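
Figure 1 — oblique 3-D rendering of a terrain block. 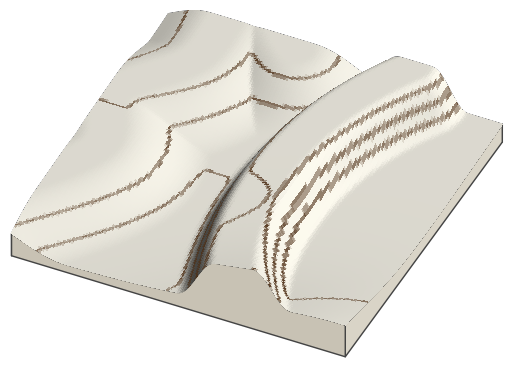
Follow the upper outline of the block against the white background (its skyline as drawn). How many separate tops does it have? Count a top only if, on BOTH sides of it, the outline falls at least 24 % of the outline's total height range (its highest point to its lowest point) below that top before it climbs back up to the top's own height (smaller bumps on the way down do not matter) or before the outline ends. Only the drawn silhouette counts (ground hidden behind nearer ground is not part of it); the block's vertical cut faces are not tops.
1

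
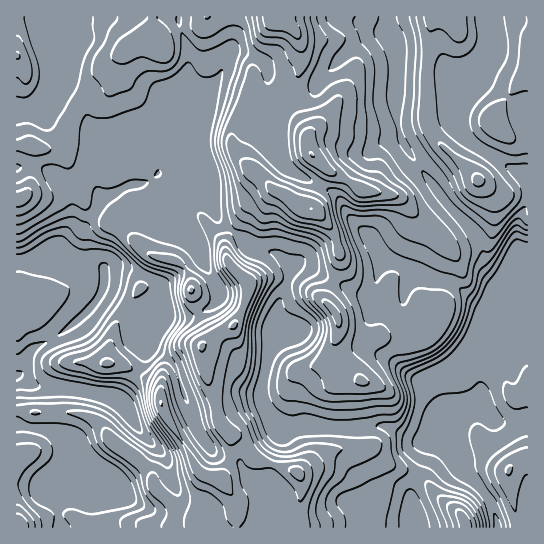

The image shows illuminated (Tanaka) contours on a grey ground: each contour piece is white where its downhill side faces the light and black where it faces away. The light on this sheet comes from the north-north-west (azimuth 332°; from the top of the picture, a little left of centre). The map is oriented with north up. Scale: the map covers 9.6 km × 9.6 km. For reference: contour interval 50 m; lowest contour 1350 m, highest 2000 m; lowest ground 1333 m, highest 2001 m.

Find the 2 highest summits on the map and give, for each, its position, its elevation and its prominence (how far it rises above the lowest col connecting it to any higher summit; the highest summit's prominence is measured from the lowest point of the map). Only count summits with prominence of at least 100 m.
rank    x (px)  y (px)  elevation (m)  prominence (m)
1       311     154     2001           668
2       311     209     2000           140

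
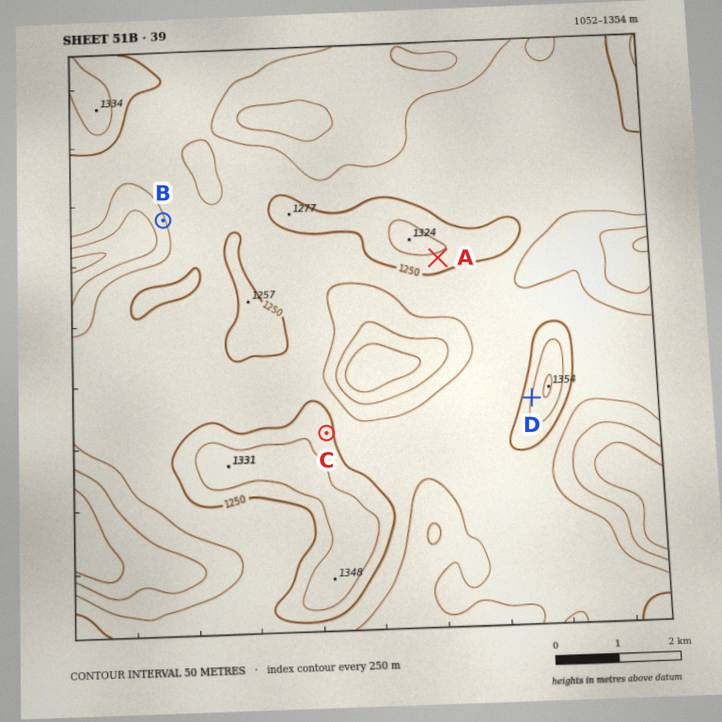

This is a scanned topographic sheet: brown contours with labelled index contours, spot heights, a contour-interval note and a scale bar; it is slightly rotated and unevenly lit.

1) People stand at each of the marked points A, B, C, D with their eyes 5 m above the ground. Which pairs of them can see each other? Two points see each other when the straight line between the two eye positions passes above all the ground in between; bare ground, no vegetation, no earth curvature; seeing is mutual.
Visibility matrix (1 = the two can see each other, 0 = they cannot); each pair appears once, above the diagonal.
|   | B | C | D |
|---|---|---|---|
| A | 0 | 1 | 1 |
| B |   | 0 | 0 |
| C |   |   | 1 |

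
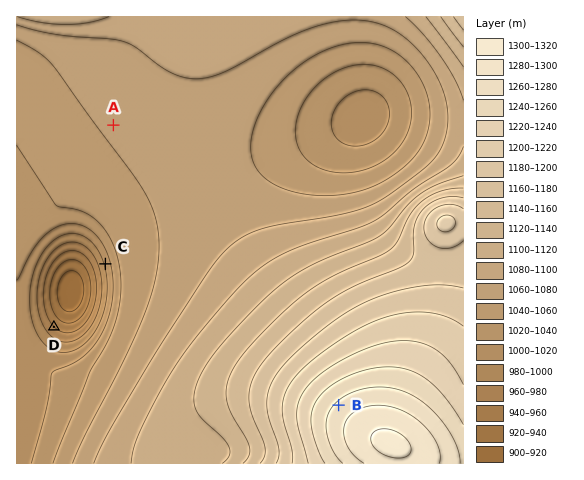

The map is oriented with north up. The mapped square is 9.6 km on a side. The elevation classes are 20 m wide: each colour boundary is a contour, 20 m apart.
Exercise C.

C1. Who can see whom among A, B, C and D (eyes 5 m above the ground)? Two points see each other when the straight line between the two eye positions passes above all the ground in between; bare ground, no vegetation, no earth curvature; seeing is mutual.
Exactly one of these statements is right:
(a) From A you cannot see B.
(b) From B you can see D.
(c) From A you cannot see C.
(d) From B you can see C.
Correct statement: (c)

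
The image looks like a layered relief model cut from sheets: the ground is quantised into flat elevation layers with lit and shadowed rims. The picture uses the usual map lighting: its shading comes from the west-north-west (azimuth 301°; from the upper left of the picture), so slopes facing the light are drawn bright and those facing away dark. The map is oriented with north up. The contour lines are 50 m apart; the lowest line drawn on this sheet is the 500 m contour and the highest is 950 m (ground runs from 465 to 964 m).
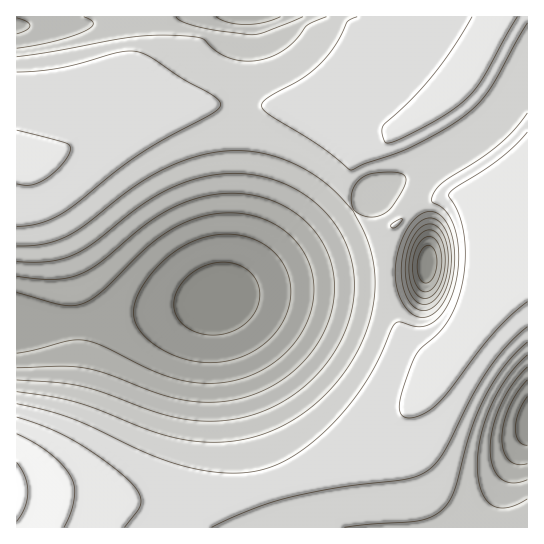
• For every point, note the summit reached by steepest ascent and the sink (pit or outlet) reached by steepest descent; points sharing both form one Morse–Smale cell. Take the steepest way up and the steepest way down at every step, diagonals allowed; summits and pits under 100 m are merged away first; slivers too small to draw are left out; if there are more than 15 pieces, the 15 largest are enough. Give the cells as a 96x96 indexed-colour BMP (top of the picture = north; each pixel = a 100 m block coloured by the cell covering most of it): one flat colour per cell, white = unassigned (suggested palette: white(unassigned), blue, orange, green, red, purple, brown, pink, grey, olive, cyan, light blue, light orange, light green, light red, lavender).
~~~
<image width="96" height="96" href="data:image/bmp;base64,Qk12EgAAAAAAAHYAAAAoAAAAYAAAAGAAAAABAAQAAAAAAAASAAATCwAAEwsAABAAAAAAAAAA////ALR3HwAOf/8ALKAsACgn1gC9Z5QAS1aMAMJ34wB/f38AIr28AM++FwDox64AeLv/AIrfmACWmP8A1bDFADMzMzMzMzMzMzMzMzMzMzMzMzMzMzMzMzMzMzMzMzMzMzMzMzMzMzMzMzMzMzMzMzMzMzMzMzMzMzMzMzMzMzMzMzMzMzMzMzMzMzMzMzMzMzMzMzMzMzMzMzMzMzMzMzMzMzMzMzMzMzMzMzMzMzMzMzMzMzMzMzMzMzMzMzMzMzMzMzMzMzMzMzMzMzMzMzMzMzMzMzMzMzMzMzMzMzMzMzMzMzMzMzMzMzMzMzMzMzMzMzMzMzMzMzMzMzMzMzMzMzMzMzMzMzMzMzMzMzMzMzMzMzMzMzMzMzMzMzMzMzMzMzMzMzMzMzMzMzMzMzMzMzMzMzMzERERERERERERETMzMzMzMzMzMzMzMzMzMzMzMzMzMzMzMzMzMzMzMxERERERERERERERERERERERERERETMzMzMzMzMzMzMzMzMzMzMzMzMzMzMzMzMzMxERERERERERERERERERERERERERERERMzMzMzMzMzMzMzMzMzMzMzMzMzMzMzMzMxERERERERERERERERERERERERERERERERMzMzMzMzMzMzMzMzMzMzMzMzMzMzMzMxERERERERERERERERERERERERERERERERERMzMzMzMzMzMzMzMzMzMzMzMzMzMzMxERERERERERERERERERERERERERERERERERERMzMzMzMzMzMzMzMzMzMzMzMzMzMxERERERERERERERERERERERERERERERERERERETMzMzMzMzMzMzMzMzMzMzMzMzMxEREREREREREREREREREREREREREREREREREREREzMzMzMzMzMzMzMzMzMzMzMzMxERERERERERERERERERERERERERERERERERERERERMzMzMzMzMzMzMzMzMzMzMzMxERERERERERERERERERERERERERERERERERERERERETMzMzMzMzMzMzMzMzMzMzMxEREREREREREREREREREREREREREREREREREREREREREzMzMzMzMzMzMzMzMzMzMxERERERERERERERERERERERERERERERERERERERERERETMzMzMzMzMzMzMzMzMzMxEREREREREREREREREREREREREREREREREREREREREREREzMzMzMzMzMzMzMzMzMxERERERERERERERERERERERERERERERERERERERERERERETMzMzMzMzMzMzMzMzMxEREREREREREREREREREREREREREREREREREREREREREREREzMzMzMzMzMzMzMzMxERERERERERERERERERERERERERERERERERERERERERERERETMzMzMzMzMzMzMzMxERERERERERERERERERERERERERERERERERERERERERERERERMzMzMzMzMzMzMzMxEREREREREREREREREREREREREREREREREREREREREREREREREzMzMzMzMzMzMzMxERERERERERERERERERERERERERERERERERERERERERERERERETMzMzMzMzMzMzMxERERERERERERERERERERERERERERERERERERERERERERERERETMzMzMzMzMzMzMxERERERERERERERERERERERERERERERERERERERERERERERERERMzMzMzMzMzMzMxEREREREREREREREREREREREREREREREREREREREREREREREREREzMzMzMzMzMzMxERERERERERERERERERERERERERERERERERERERERERERERERERETMzMzMzMzMzMxERERERERERERERERERERERERERERERERERERERERERERERERERETMzMzMzMzMzMxERERERERERERERERERERERERERERERERERERERERERERERERERERMzMzMzMzMzMxERERERERERERERERERERERERERERERERERERERERERERERERERERMzMzMzMzMzMxEREREREREREREREREREREREREREREREREREREREREREREREREREREzMzMzMzMzMxERERERERERERERERERERERERERERERERERERERERERERERERERRERDMzMzMzMzMxEREREREREREREREREREREREREREREREREREREREREREREREREURERDMzMzMzMzMxERERERERERERERERERERERERERERERERERERERERERERERERFEREREMzMzMzMzMxERERERERERERERERERERERERERERERERERERERERERERERERREREREMzMzMzMzMxERERERERERERERERERERERERERERERERERERERERERERERERREREREQzMzMzMzMxEREREREREREREREREREREREREREREREREREREREREREREREURERERERDMzMzMzMxERERERERERERERERERERERERERERERERERERERERERERERFERERERERDMzMzMzMxERERERERERERERERERERERERERERERERERERERERERERERFEREREREREMzMzMzMxERERERERERERERERERERERERERERERERERERERERERERERFEREREREREMzMzMzMxERERERERERERERERERERERERERERERERERERERERERERERREREREREREQzMzMzMxERERERERERERERERERERERERERERERERERERERERERERERREREREREREQzMzMzMxERERERERERERERERERERERERERERERERERERERERERERERREREREREREQzMzMzMxERERERERERERERERERERERERERERERERERERERERERERERRERERERERERDMzMzMxERERERERERERERERERERERERERERERERERERERERERERERRERERERERERDMzMzMxERERERERERERERERERERERERERERERERERERERERERERERREREREREREREMzMzMxERERERERERERERERERERERERERERERERERERERERERERERREREREREREREMzMzMxERERERERERERERERERERERERERERERERERERERERERERERREREREREREREQzMzMxERERERERERERERERERERERERERERERERERERERERERERERRERERERERERERDMzMxERERERERERERERERERERERERERERERERERERERERERERERREREREREREREREQzMxERERERERERERERERERERERERERERERERERERERERERERERREREREREREREREQTMxERERERERERERERERERERERERERERERERERERERERERERERREREREREREREREERExERERERERERERERERERERERERERERERERERERERERERERERREREREREREREREERERERERERERERERERERERERERERERERERERERERERERERERERREREREREREREREERERERERERERERERERERERERERERERERERERERERERERERERERRERERERERERERBERERERERERERERERERERERERERERERERERERERERERERERERERFERERERERERERBEREREREREREREREREREREREREREREREREREREREREREREREREREUREREREREREQRERERERERERERERERERERERERERERERERERERERERERERERERERERREREREREREQRERERERERERERERERERERERERERERERERERERERERERERERERERERFEREREREREERERERERERERERERERERERERERERERERERERERERERERERERERERERERRERERERBEREREREREREREREREREREREREREREREREREREREREREREREREREREREREURERERBERERERERERERERERERERERERERERERERERERERERERERERERERERERERERERFEERERERERERERERERERERERERERERERERERERERERERERERERERERERERERERERERERERERERERERERERERERERERERERERERERERERERERERERERERERERERERERERERERERERERERERERERERERERERERERERERERERERERERERERERERERERERERERERERERERERERERERERERERERERERERERERERERERERERERERERERERERERERERERERERERERERERERERERERERERERERERERERERERERERERERERERERERERERERERERERERERERERERESIRERERERERERERERERERERERERERERERERERERERERERERERERERERERERERESIiIiERERERERERERERERERERERERERERERERERERERERERERERERERERERERERESIiIiIRERERERERERERERERERERERERERERERERERERERERERERERERERERERERESIiIiIiERERERERERERERERERERERERERERERERERERERERERERERERERERERERESIiIiIiIRERERERERERERERERERERERERERERERERERERERERERERERERERERERESIiIiIiIiERERERERERERERERERERERERERERERERERERERERERERERERERERERESIiIiIiIiIhERERERERERERERERERERERERERERERERERERIiERERERERERERERESIiIiIiIiIiIRERERERERERERERERERERERERERERERERESIiIhERERERERERERESIiIiIiIiIiIiERERERERERERERERERERERERERERERERIiIiIiIRERERERERERESIiIiIiIiIiIiIiERERERERERERERERERERERERERERIiIiIiIiIhERERERERERESIiIiIiIiIiIiIiIiERERERERERERERERERERERESIiIiIiIiIiIiIRERERERERESIiIiIiIiIiIiIiIiIiIiERERESIiIiIiIiIiIiIiIiIiIiIiIiIiIiERERERERESIiIiIiIiIiIiIiIiIiIiIiIiIiIiIiIiIiIiIiIiIiIiIiIiIiIiIiIRERERERESIiIiIiIiIiIiIiIiIiIiIiIiIiIiIiIiIiIiIiIiIiIiIiIiIiIiIiIhERERERESIiIiIiIiIiIiIiIiIiIiIiIiIiIiIiIiIiIiIiIiIiIiIiIiIiIiIiIiERERERESIiIiIiIiIiIiIiIiIiIiIiIiIiIiIiIiIiIiIiIiIiIiIiIiIiIiIiIiIRERERESIiIiIiIiIiIiIiIiIiIiIiIiIiIiIiIiIiIiIiIiIiIiIiIiIiIiIiIiIRERERESIiIiIiIiIiIiIiIiIiIiIiIiIiIiIiIiIiIiIiIiIiIiIiIiIiIiIiIiIhERERESIiIiIiIiIiIiIiIiIiIiIiIiIiIiIiIiIiIiIiIiIiIiIiIiIiIiIiIiIiERERESIiIiIiIiIiIiIiIiIiIiIiIiIiIiIiIiIiIiIiIiIiIiIiIiIiIiIiIiIiERERESIiIiIiIiIiIiIiIiIiIiIiIiIiIiIiIiIiIiIiIiIiIiIiIiIiIiIiIiIiIRERESIiIiIiIiIiIiIiIiIiIiIiIiIiIiIiIiIiIiIiIiIiIiIiIiIiIiIiIiIiIRERESIiIiIiIiIiIiIiIiIiIiIiIiIiIiIiIiIiIiIiIiIiIiIiIiIiIiIiIiIiIhERESIiIiIiIiIiIiIiIiIiIiIiIiIiIiIiIiIiIiIiIiIiIiIiIiIiIiIiIiIiIhERESIiIiIiIiIiIiIiIiIiIiIiIiIiIiIiIiIiIiIiIiIiIiIiIiIiIiIiIiIiIiERESIiIiIiIiIiIiIiIiIiIiIiIiIiIiIiIiIiIiIiIiIiIiIiIiIiIiIiIiIiIiERESIiIiIiIiIiIiIiIiIiIiIiIiIiIiIiIiIiIiIiIiIiIiIiIiIiIiIiIiIiIiIRESIiIiIiIiIiIiIiIiIiIiIiIiIiIiIiIiIiIiIiIiIiIiIiIiIiIiIiIiIiIiIhEQ=="/>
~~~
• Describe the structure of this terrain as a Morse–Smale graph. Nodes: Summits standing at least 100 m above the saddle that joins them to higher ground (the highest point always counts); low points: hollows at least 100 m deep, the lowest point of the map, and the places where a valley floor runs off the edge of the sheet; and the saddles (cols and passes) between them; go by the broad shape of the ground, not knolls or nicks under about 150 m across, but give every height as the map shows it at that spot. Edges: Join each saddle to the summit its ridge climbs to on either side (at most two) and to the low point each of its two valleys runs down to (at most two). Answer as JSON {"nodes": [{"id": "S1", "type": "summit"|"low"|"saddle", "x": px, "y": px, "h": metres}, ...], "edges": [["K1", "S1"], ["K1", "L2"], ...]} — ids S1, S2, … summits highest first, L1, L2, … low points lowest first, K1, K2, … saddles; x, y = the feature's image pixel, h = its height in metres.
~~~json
{"nodes": [
{"id": "S1", "type": "summit", "x": 17, "y": 490, "h": 964},
{"id": "L1", "type": "low", "x": 426, "y": 265, "h": 465},
{"id": "L2", "type": "low", "x": 218, "y": 299, "h": 474},
{"id": "L3", "type": "low", "x": 527, "y": 421, "h": 522},
{"id": "L4", "type": "low", "x": 250, "y": 17, "h": 616},
{"id": "K1", "type": "saddle", "x": 270, "y": 486, "h": 807},
{"id": "K2", "type": "saddle", "x": 241, "y": 105, "h": 798},
{"id": "K3", "type": "saddle", "x": 387, "y": 278, "h": 769}],
"edges": [["K1", "S1"], ["K1", "L2"], ["K1", "L3"], ["K2", "S1"], ["K2", "L2"], ["K2", "L4"], ["K3", "S1"], ["K3", "L1"], ["K3", "L2"]]}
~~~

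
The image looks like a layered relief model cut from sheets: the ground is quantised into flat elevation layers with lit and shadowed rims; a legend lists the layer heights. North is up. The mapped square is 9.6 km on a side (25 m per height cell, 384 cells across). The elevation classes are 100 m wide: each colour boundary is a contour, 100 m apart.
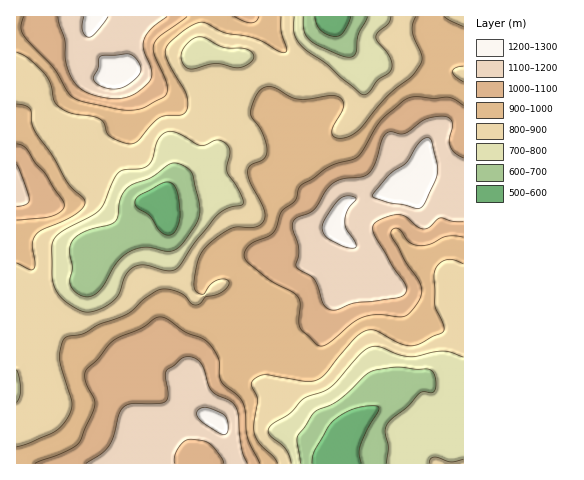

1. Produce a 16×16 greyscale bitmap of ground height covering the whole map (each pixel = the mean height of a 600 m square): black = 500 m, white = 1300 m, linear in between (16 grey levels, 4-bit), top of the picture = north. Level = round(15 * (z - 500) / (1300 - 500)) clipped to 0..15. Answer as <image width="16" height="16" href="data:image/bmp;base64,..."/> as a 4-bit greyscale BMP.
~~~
<image width="16" height="16" href="data:image/bmp;base64,Qk32AAAAAAAAAHYAAAAoAAAAEAAAABAAAAABAAQAAAAAAIAAAAATCwAAEwsAABAAAAAAAAAAAAAAABEREQAiIiIAMzMzAERERABVVVUAZmZmAHd3dwCIiIgAmZmZAKqqqgC7u7sAzMzMAN3d3QDu7u4A////AImszLyWISRVd5vN3YVCJFVnmrzKh2QzRGebu7mIh0RFZ4mqmYiZeIdmZ4mIiauql3U1d3iKvMyXhTNEeKvM2piXVDJHis3Ku7l1IkV5rd3cqGZTRoiaveyWd3VmeIic23eJmHeIh3q7ac3Jd3d2V4iK3cdWZ2RGiKvcyXiHMkaI"/>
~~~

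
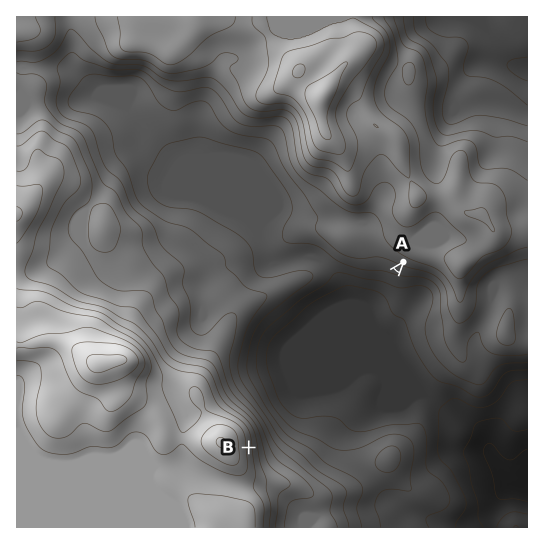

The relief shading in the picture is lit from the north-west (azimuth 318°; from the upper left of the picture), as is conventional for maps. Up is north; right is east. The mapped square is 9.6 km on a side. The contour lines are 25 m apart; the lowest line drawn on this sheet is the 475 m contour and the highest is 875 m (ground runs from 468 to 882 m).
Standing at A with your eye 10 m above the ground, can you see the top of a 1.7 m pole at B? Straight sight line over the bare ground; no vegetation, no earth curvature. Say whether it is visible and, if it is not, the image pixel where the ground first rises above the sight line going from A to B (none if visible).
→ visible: true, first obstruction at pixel None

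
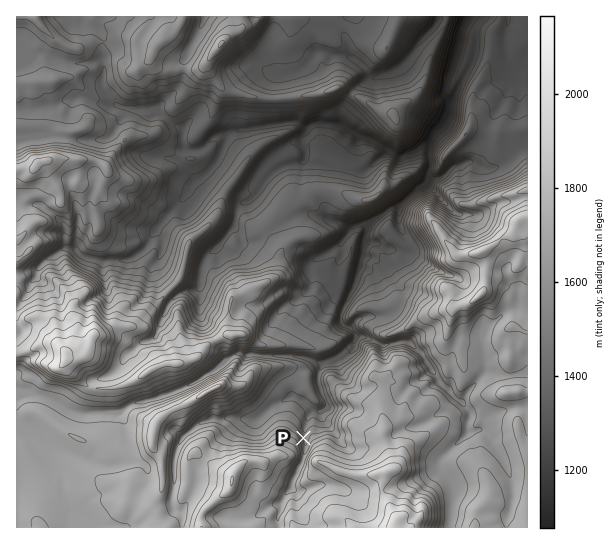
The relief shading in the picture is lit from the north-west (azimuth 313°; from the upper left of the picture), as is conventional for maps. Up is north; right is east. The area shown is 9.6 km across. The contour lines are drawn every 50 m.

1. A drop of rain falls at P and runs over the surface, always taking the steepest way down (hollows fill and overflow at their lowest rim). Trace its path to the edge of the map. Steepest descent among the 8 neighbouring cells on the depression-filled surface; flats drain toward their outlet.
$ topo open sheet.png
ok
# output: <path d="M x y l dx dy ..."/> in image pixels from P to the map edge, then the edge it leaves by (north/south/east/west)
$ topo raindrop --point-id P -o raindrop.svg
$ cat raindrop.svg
<path d="M303 438l2-1 0-10 1-1 1-8 7-7 8-1 5-5-6-14 0-4-3-5 0-8 3-7 5-6 3 0 9-4 16-16 0-10-4-4-3 0-5-4-1-2 0-6 1-1 1-7 6-9 0-3 4-6 0-3 2-4 2-9 2-4 2-12 2-3 0-5 4-4 0-11 4-8 19-19 3-1 5 0 32-31-1-36 2-2 2-7 9-9 4-10 0-13-3-3 0-6 2-2 0-5 1-1 1-8 3-4 1-10 3-4 0-4 4-9 0-9 1-2 0-4 4-6 0-4"/>
exit: north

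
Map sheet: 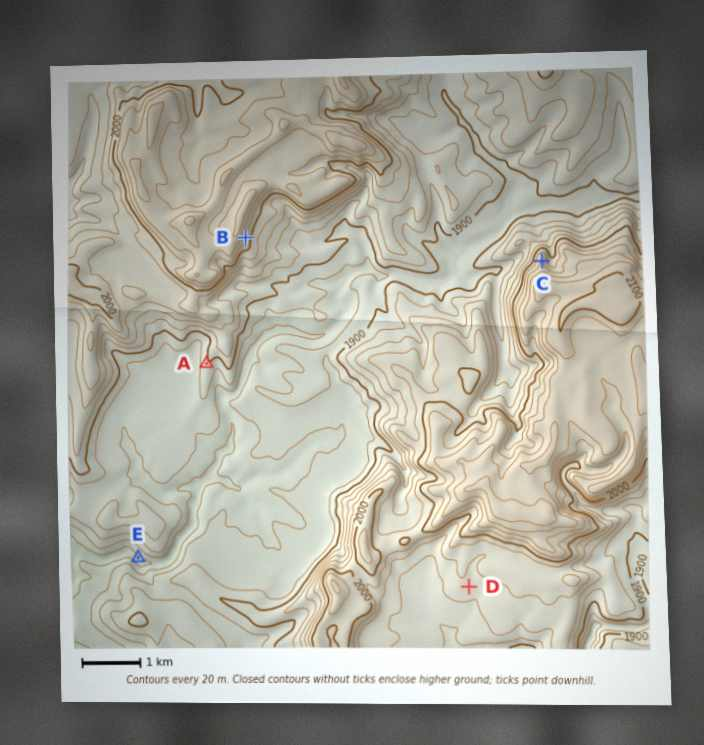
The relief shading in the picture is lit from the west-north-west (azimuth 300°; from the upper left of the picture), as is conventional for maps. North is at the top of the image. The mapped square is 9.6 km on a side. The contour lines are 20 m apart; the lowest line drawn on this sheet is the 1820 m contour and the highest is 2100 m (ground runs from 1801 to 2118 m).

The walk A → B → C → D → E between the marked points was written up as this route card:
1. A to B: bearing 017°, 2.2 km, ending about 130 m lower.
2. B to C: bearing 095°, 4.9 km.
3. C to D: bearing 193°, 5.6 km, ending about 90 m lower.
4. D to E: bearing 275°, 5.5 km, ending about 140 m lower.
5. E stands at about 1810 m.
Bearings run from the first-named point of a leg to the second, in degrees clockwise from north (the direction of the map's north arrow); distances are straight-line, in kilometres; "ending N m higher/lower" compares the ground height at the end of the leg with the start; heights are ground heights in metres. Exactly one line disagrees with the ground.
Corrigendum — Line 1: it should read "ending about 130 m higher".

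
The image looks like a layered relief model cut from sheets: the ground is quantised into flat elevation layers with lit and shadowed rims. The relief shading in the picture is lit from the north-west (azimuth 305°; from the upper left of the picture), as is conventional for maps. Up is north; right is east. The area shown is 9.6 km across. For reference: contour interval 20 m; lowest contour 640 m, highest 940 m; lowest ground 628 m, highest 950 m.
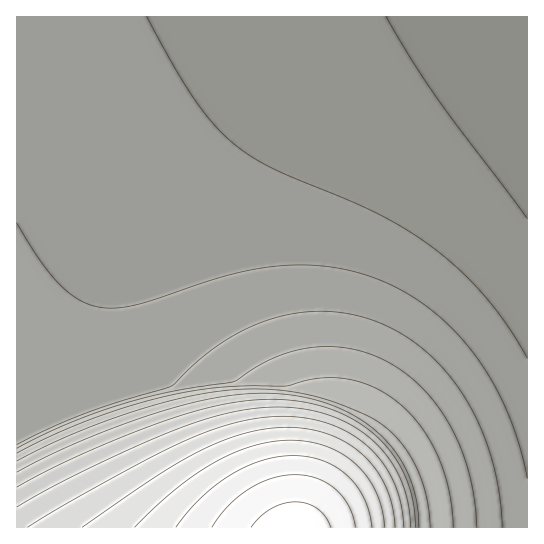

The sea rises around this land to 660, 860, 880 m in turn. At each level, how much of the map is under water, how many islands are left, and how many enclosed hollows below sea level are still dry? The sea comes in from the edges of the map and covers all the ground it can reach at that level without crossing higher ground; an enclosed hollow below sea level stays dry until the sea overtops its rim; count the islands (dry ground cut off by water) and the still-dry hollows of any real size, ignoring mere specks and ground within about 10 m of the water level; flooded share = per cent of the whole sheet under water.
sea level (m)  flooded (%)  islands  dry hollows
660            26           0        0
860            92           0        0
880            94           0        0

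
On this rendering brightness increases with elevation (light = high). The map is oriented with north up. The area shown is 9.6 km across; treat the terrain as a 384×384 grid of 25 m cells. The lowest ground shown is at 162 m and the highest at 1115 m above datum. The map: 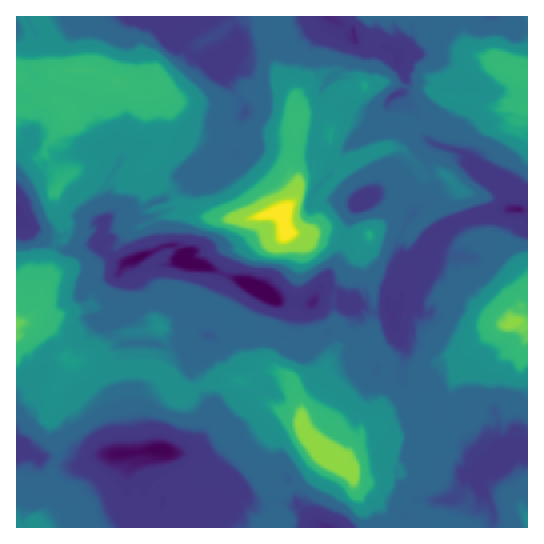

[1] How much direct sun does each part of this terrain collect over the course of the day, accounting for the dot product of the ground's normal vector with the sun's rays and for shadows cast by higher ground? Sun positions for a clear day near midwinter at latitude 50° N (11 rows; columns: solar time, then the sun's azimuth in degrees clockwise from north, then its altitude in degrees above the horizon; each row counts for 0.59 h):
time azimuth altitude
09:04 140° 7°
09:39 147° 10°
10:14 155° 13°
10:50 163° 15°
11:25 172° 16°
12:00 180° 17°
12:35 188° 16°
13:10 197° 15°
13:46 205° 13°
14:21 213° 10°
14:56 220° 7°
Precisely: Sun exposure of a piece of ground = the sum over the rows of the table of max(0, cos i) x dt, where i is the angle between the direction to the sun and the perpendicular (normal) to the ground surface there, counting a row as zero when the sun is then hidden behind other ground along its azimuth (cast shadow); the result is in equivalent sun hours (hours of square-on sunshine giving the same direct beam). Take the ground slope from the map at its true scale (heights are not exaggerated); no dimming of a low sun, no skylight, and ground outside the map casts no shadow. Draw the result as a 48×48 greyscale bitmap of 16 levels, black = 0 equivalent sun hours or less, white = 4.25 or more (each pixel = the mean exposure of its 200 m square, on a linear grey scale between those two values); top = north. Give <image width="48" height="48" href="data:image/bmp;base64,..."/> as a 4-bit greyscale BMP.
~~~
<image width="48" height="48" href="data:image/bmp;base64,Qk32BAAAAAAAAHYAAAAoAAAAMAAAADAAAAABAAQAAAAAAIAEAAATCwAAEwsAABAAAAAAAAAAAAAAABEREQAiIiIAMzMzAERERABVVVUAZmZmAHd3dwCIiIgAmZmZAKqqqgC7u7sAzMzMAN3d3QDu7u4A////ADUyRVUSVVVVVVQiRVVleXunZVVVVDIkWAACRVQjVVVVVVVDBEJHndytxVVCEBAmYxATRUM0VVVVVVVTVleNyt7GdlVBADFGQTM0RTE0RVVVVVVFlVaq26yKeFZ6pBNDREREIAI0JFVVVVVaZVR7v/pkWJVVYzQQExAUIBMgECJFVVbHVVas/XVDRTVVaFQxAAAEljIAAAABVX2FV3mrhVMzRTVVaFVDISWnemepmEJIVadVjeq4VBE0RlVVV5ZURbuIaMhoibyYm4VWt2mVIAE0RVVVVqqJd4bNqH3typrey2VZdXhjABAUQzRVVWnKvGplrZaJvNurlla6VqQxARATQzRVVVVXqaplV7h2ZnvayWmFVhMRAAIhITRVVVV2VoZVVXt2Z5lla/plUhQgACIAAkRVh2aHm4VVVVfNy7dUFGV3VHUwEiAAEzRVnv/ey3VVd2VWiGVAACQzRlIRIyEiNERXZWZmfbhWdmVTMzIQAAA0QgAAAzM0RBNFZVVsyJx0IjUxERESMhAAEQAAAFREQQIxNVaYZpfLVDERIkdTMhIAAAABABREIBJDFFq3aXZZdSABNYl0RVQxAAERIzI0ISIjIldt6iVVhSEiADEkVVVEIQAAAiABIzECMkNBMyNUFGhEQwAkVVQxAAAAAAAFNDJFMjExAVRVMQFEQyI0VDEAAAERARNmREMlQxECEVVWVSMgABRDIQAAACa1M6yWZEQSQyAQJEVUZ1QQAAAAAAASRovNlXZldEQxNDEBAQERJEQgAAAAABR9/////H35dUQyIRIQEAAAADElMQEAAmz+////3ddqeGRDNEQhAAAAMjEnyXU1ZoeKma2IqIVoechEJVQyEAABZlZIfd7u7//spWh1V0RVdlhkICIxABAXZVQ0Q3ve3t7t24QhEyARJESZQQAAASNmWFqlRYdGUiEhJVYwAQAAFFRGqUAAADaNaNhmemFDIQAAAAFQERAAFEZVarpiRHl2lmzd2XpQAAAAAABEFjMAFEVViGMURalTfGZ2VVUwAAAAAAAkM5Z3ZEZ5gQAkbLdzFGVjVVV0IQAAAAADREqmVWY0EAFK6oajADVWRVVpUyEAAAAjRDR8yYMxESaobFJJlUVWZVVVdTIQASNFRTATaVMgFqlp2GRHrIZVVVVVVDMiE0VVNmEAACRYl2ncu6mVZ8yGV5d1QzMiIjVWMlggAUVVVppnmquFVWre3c7JVDMgIjRVM0ZTIjRVjrZ5d1VVVVVWhlVYVTM0Q0RTRFWmITRrx1VWdVVVVVVWVVVSMSIkNEIyJFV8khWnVVUhRVVVVVVmVVUxEBATNUICMTRVqTQ0RVVqZVVVVmZURFQQAAAAJEIRIgEAAQMhNVjHVTMzMzQxEBAAABEhMwAAAAAAABEQFVhlVAAAAAAAAAAAAiMzUxAAAAAAASExJUIiAAAAAAAAAAAAE1VEZDIQAAAAE0dUIiAAADIhAAAAAAABIRVWVFQQAAATZ4ZEMAAAAGVBAAAAAAASIyFWVVURECOaiFVEMgAAAg=="/>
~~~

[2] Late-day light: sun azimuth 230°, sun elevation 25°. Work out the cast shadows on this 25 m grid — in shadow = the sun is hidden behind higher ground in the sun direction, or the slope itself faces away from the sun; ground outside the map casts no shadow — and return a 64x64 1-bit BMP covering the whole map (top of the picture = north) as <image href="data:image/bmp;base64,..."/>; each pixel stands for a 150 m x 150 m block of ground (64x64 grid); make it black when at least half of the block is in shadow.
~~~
<image width="64" height="64" href="data:image/bmp;base64,Qk0+AgAAAAAAAD4AAAAoAAAAQAAAAEAAAAABAAEAAAAAAAACAAATCwAAEwsAAAIAAAAAAAAA////AAAAAAAIGAAAEAAAAJgYAAAwAAAAmDAAADACBAAAMAAAIAIAAABgAAAAAABAAOAAAAAJAAADwAAAAB0DACIAAAAAHIAAIDAgAAA9gAAAAAAAAHyAAAAAAAAA/IAAAAAAAAPYgAAAAAAABzjAAAAAAAAOYYAAAAAAAA3hgAAAAAAAD8OAAAAAAAAPPwAAAAAAAAwwAAAAAAQAHGAAAAAADAA4wAAAAAAcAHiAAAAAAAAAfICAAAAPwA/gA4AAADAAAAADAAAAYBAAAAcAAATAEAB4BgAAgoAwA+DGAAMGgCAPwMQAAAegAD+ABAAAB4cA/wAEAAAHHwf+AAYAAAeYP/AAAgAABpwfgAACAAA/uB4AAAAAAM/wEAAABAAB+GAAAAAGAADAQAAAAwoAAwFAAAA3ygB/AWAAAD//ABwBAAAAP/YABgAAAAg/8AAAAAAPgD/wABAAAAwAD9AA+AAAGAAOAAHwAAAAAB8AA+ABgAAADgAHwAAAAAAOAAOAAAAAAAxgzgAAAAAADEeQAAAAAQAMAAAAAAABAAwAAAAAAAEADAAAAAAAAIAMAgAAAAAFgAwCAAAAAA+gHAAAAAAAD+AYAIAAAAAf4AAPgAAAAD/Af3+AAOAf/4B4H8AAf/5/gAH+AA8AP/4AD+AADwf8/gAcAAD/BgfwABgAAAQMDgAAEAAAAA=="/>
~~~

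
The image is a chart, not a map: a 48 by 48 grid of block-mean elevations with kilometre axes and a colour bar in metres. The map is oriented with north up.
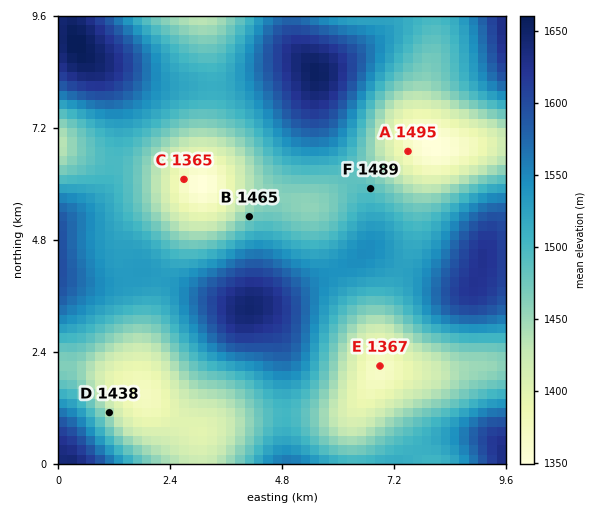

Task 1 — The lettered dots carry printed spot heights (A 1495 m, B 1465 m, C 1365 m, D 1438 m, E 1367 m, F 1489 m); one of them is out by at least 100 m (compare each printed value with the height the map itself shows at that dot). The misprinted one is A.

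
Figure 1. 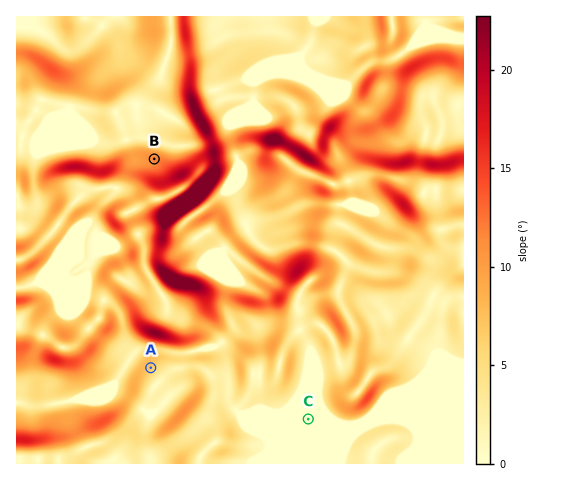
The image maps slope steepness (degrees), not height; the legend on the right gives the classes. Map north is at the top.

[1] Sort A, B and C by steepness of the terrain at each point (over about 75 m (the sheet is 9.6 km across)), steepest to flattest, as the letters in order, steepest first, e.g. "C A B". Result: B A C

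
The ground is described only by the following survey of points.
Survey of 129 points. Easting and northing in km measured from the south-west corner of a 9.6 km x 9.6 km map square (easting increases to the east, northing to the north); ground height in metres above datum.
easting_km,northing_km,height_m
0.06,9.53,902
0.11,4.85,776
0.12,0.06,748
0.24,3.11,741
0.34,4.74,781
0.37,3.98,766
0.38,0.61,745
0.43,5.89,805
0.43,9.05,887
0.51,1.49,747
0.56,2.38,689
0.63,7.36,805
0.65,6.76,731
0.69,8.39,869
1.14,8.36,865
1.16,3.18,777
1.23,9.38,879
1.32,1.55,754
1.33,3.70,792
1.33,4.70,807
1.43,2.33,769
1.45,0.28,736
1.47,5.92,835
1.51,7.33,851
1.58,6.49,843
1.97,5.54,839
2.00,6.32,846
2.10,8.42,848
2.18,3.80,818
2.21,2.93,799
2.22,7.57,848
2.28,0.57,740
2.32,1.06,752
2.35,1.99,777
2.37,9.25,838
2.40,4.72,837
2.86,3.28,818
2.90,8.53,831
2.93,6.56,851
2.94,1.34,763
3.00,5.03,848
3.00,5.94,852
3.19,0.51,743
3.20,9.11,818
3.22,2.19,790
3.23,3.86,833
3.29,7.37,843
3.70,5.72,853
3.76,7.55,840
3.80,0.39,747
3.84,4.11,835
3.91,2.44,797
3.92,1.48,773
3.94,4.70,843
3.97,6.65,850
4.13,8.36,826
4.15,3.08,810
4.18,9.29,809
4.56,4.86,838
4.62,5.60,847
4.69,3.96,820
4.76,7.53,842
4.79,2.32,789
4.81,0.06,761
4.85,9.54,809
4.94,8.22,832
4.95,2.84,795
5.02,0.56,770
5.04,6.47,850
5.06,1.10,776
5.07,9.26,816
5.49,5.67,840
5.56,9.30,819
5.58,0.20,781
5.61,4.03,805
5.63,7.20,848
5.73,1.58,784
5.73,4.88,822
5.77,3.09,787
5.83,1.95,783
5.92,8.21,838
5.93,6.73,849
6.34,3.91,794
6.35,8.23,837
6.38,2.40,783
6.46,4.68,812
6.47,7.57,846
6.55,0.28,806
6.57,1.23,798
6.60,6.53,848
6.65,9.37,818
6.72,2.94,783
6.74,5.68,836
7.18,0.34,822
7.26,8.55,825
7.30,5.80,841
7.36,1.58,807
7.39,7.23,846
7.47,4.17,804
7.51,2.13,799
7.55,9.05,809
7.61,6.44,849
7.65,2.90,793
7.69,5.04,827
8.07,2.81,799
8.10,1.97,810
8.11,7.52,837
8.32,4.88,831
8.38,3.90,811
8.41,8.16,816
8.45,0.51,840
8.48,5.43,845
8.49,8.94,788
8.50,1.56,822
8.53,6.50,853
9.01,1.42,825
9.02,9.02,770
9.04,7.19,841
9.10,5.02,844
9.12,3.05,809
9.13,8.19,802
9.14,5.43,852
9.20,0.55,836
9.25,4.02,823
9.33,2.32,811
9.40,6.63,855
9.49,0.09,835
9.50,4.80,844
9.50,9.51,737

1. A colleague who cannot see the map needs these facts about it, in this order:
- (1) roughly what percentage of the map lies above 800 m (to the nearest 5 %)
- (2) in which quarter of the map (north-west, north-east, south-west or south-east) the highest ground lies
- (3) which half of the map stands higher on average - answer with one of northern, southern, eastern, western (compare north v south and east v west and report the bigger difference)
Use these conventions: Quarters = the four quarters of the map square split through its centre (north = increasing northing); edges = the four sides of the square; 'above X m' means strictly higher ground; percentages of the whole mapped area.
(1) Ground above 800 m makes up about 65 % of the sheet.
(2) The highest ground is in the north-west quarter.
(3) Taken as a whole, the northern half is higher than the southern.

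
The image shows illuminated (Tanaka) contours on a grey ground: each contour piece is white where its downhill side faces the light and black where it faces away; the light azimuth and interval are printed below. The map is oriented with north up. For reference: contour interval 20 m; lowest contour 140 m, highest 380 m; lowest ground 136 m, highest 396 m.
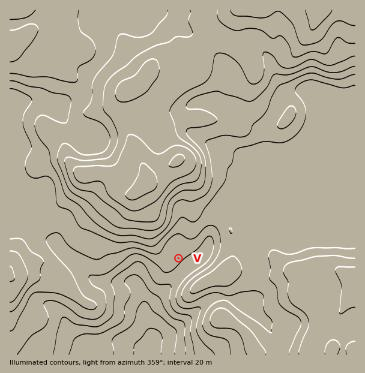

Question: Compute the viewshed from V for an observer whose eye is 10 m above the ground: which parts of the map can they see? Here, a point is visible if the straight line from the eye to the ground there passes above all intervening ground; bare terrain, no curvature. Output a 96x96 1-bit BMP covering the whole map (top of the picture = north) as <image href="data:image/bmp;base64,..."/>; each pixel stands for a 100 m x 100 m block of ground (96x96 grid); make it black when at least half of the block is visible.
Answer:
<image width="96" height="96" href="data:image/bmp;base64,Qk2+BAAAAAAAAD4AAAAoAAAAYAAAAGAAAAABAAEAAAAAAIAEAAATCwAAEwsAAAIAAAAAAAAA////AAAAAAAAAD///gAAAAAAAAAAAA///gAAAAAAAAAAAAP//gAAAAAAAAAAAAD+DgAAAAAAAAAAAAAcAAAAAAAAAAAAAAAAAAAAAAAAAAAAAAAAAAAAAAAAAAAAAAAAAAAAAAAAAAAAAAAjAAAAAAAAAAAAAAB/gAAAAAAAAAAAAAB/AAAAAAAAAADAAAD/AAAAAAAAAADAAAD/AAAAAAAAAADgAAH+AAAAAAAAAADgAAf+AAAAAAAAAADwAB/+ABwAAAAAAADwAD/+AB8AAAAAAAD4AH/8AA/AAAAAAAB8AP/8AA/gAAAAAAB+Af/4AAf4AAAAAAA/4f/4AAf8AAAAAAA/4//4AAf/AAAAAAB/x/B4AA//4AAAAAB/z8B8AB//8AAAAAD//wB8AB//8AAAAAD//gB+AD//8AAAAAD/+AD+AD//+AAAAAB/8AD+AH//+AAAAAB/4AH8AP//+AAAAAB/gAIEAf///AAAAAA+AAAAAf/x/AAAAAA4AAAAA//x/AAAAAAAAAAAA//w/AAAAAAAAAAAAf/w+AAAAAAAAAAAAf/w+AAAAAAAAAAAAf/x+AAAAAAAAAAAAP/z8AAAAAAAAAAAAH/j4AAAAAAAAAAAAD/gwAAAAAAAAAAAAAHgAAAAAAAAAAAAABHgAAAAAAAAAAAAAD/wAAAAAAAAAAAAAH/wAAAAAAAAAAAAAH/4AAAAAAAAAAAAAP/8AAAAAAAAAAAAAP/+AAAAAAAAAAAAAD/8AAAAAAAAAAAAAB/4AAAAAAAAAAAAAA/wAAAAAAAAAAAAAA/wAAAAAAAAAAAAAAfgAAAAAAAAAAAAAAGAAAAAAAAAAAAAAAAAAAAAAAAAAAAAAAAAAAAAAAAAAAAAAAAAAAAAAAAAAAAAAAAAAAAAAAAAAAAAAAAAAAAAAAAAAAAAAAAAAAAAAAAAAAAAAAAAAAAAAAAAAAAAAAAAAAAAAAAAAAAAAAAAAAAAAAAAAAAAAAAAAAAAAAAAAAAAAAAAAAAAAAAAAAAAAAAAAAAAAAAAAAAAAAAAAAAAAAAAAAAAAAAAAAAAAAAAAAAAAAAAAAAAAAAAAAAAAAAAAAAAAAAAAAAAAAAAAAAAAAAAAAAAAAAAAAAAAAAAAAAAAAAAAAAAAAAAAAAAAAAAAAAAAAAAAAAAAAAAAAAAAAAAAAAAAAAAAAAAAAAAAAAAAAAAAAAAAAAAAAAAAAAAAAAAAAAAAAAAAAAAAAAAAAAAAAAAAAAAAAAAAAAAAAAAAAAAAAAAAAAAAAAAAAAAAAAAAAAAAAAAAAAAAAAAAMAAAAAAAAAAAAAAAfAAAAAAAAAAAAAAA5gAAAAAAAAAAAAAAw4AAAAAAAAAAAAABw8AAAAAAAAAAAAABwcAAAAAAAAAAAAAHgcAAAAAAAAAAAAAPgcAAAAAAAAAAAAAPAcAAAAAAAAAAAAAGAcAAAAAAAAAAAAAEAcAAAAAAAAAAAAAAAcAAAAAAAAAAAAACAcAAAAAAAAAAAAADA8AAAAAAAAAAAAABg8AAAAAAAAAAAAABA8="/>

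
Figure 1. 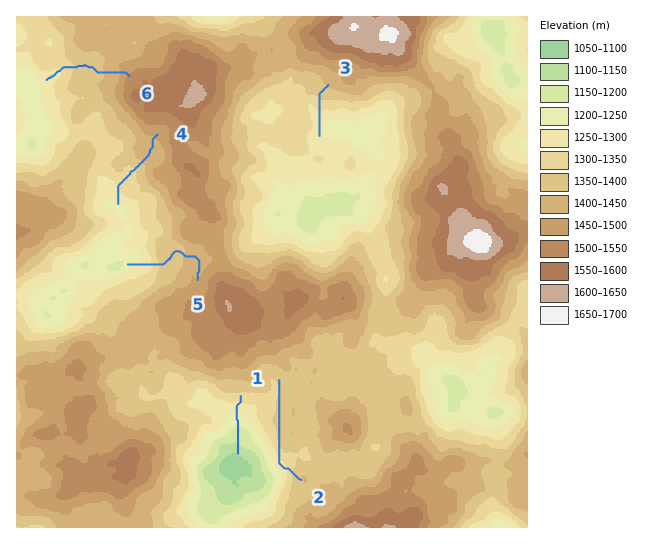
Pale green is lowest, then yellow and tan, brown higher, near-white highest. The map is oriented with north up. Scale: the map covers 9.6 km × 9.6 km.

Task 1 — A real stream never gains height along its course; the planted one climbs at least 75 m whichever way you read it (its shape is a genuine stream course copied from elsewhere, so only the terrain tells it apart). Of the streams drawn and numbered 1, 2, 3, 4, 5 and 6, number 2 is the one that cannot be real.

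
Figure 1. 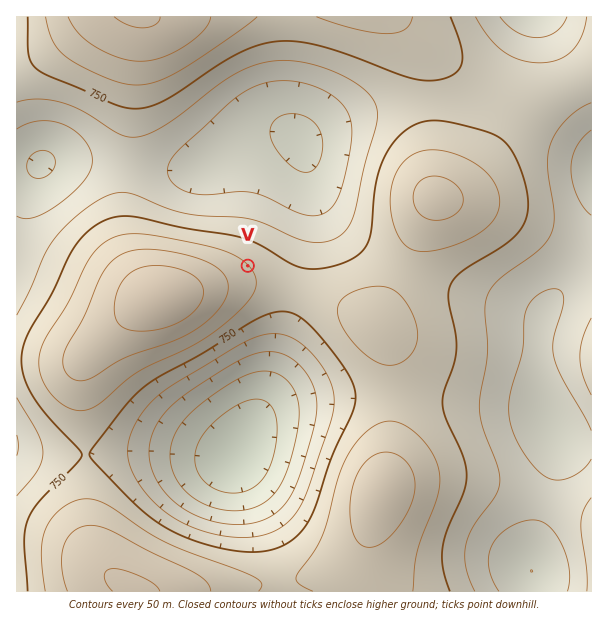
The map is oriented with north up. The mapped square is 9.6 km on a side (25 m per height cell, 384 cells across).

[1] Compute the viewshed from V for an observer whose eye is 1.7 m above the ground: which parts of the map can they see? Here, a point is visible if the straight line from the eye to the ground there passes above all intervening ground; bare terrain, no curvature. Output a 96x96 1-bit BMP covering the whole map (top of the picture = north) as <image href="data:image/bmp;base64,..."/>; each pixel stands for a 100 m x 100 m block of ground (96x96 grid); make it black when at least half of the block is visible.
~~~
<image width="96" height="96" href="data:image/bmp;base64,Qk2+BAAAAAAAAD4AAAAoAAAAYAAAAGAAAAABAAEAAAAAAIAEAAATCwAAEwsAAAIAAAAAAAAA////AAAAAAAAAAAAAAAAAAAAAAAAAAAAAAAAAAAAAAAAAAAAAAAAAAAAAAAAAAAAAAAAAAAAAAAAAAAAAAAAAAAAAAAAAAAAAAAAAAAAAAAAAAAAAAAAAAAAAAAAAAAAAAAAAAAAAAAAAAAAAAAAAAAAAAAAAAAAAAAAAAAAAAAAAAAAAAAAAAAAAAAAAAAAAAAAAAAAAAAAAAAAAAAAgAAAAAAAAAAAAAAAwAAAAAAAAAAAAAAAwAAAAAAAAAAAAAAB4AAAAAAAAAAAAAAB8AAAAAAAAAAAAAAB+AAAAAAAAAAAAAAB/AAAAAAAAAAAAAAB/gAAAAAAAAAAAAAB/wAAAAAAAAAAAAAA/4AAAAAAAAAAAAAA/8AAAAAAAAAAAAAA/8AAAAAAAAAAAAAA/+AAAAAAAAAAAAAA/+AAAAAAAAAAAAAAf/AAAAAAAAAAAAAAf+AAAAAAAAAAAAAAf+AAAAAAAAAAAAAAf8AAAAAAAAAAAAAAf8AAAAAAAAAAAAAAf4AAAAAAAAAAAAAAfwAAAAAAAAAAAAAA/gAAAAAAAAAAAAAA/AAAAAAAAAAAAAAA+AAAAAAAAAAAAAAB8AAAAAAAAAAAAAAD8AAAAAAAAAAAAAAD4AAAAAAAAAAAAAAH4AAAAAAAAAAAAAAP4AAAAAAAAAAAAAAP4AAAAAAAAAAAAAAf4AAAAAAAAAAAAAA/4AAAAAAAAAAAAAA/4AAAAAAAAAAAAAB/8AAAAAAAAAAAAAD/8AAAAAAAAAAAAAH/8AAAAAAAAAAAAAP/8AAAAAAAAAAAAAf/+AAAAAAAAAAAAA//+AAAAAAAAAAB4B///AAAAAAAAAAD+D///gAAAAAAAAAB/////4AAAAAAAAAAf////8AAAAAAAAAAA////+AAAAAAAAAAAP////gAAAAAAAAAAD////wAAAAAAAAAAA////wAAAAAAAAAAAf///wAAAAAAAAAAAP///4AAAAAAAAAAAP///4AAAAAAAAAAAP///wAAAAAAAAAAAP///wAAAAAAAAAAAP///wAAAAAAAAAAAf///gAAAAAAAAAAA////gAAAAAAAAAAB////AAAAAAAAAAAD////AAAAAAAAAAAH///+AAAAAAAAAAAP///+AAAAAAAAAAA////8AAAAAAAAAAB////8AAAAAAAAAAD////8AAAAAAAAAAP////4AAAAAAAAAP/////4AAAAAAAAf//////8AAAAAAAD///////8AAAAAAAP///////8AAAAAAAf////////AAAAAAB/////////gAAAAAD/////////wAAAAAP/////////8AAAAA///////////AAAAD///////////gAAAP///////////wAAA////////////gAAA////////////AAAAP//////////+AAAAD//////////8AAAAB//////////wAAAAA//////////gAAAAAf/////////AAAAAAP////////+AAAAAAD////////8AAAAAAA/H//////4AAAAA="/>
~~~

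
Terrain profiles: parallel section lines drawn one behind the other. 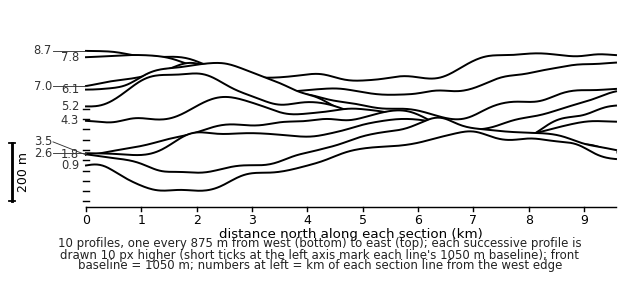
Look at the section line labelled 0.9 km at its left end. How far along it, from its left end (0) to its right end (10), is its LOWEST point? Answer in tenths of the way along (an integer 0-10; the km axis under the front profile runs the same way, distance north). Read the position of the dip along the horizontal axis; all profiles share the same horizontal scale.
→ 2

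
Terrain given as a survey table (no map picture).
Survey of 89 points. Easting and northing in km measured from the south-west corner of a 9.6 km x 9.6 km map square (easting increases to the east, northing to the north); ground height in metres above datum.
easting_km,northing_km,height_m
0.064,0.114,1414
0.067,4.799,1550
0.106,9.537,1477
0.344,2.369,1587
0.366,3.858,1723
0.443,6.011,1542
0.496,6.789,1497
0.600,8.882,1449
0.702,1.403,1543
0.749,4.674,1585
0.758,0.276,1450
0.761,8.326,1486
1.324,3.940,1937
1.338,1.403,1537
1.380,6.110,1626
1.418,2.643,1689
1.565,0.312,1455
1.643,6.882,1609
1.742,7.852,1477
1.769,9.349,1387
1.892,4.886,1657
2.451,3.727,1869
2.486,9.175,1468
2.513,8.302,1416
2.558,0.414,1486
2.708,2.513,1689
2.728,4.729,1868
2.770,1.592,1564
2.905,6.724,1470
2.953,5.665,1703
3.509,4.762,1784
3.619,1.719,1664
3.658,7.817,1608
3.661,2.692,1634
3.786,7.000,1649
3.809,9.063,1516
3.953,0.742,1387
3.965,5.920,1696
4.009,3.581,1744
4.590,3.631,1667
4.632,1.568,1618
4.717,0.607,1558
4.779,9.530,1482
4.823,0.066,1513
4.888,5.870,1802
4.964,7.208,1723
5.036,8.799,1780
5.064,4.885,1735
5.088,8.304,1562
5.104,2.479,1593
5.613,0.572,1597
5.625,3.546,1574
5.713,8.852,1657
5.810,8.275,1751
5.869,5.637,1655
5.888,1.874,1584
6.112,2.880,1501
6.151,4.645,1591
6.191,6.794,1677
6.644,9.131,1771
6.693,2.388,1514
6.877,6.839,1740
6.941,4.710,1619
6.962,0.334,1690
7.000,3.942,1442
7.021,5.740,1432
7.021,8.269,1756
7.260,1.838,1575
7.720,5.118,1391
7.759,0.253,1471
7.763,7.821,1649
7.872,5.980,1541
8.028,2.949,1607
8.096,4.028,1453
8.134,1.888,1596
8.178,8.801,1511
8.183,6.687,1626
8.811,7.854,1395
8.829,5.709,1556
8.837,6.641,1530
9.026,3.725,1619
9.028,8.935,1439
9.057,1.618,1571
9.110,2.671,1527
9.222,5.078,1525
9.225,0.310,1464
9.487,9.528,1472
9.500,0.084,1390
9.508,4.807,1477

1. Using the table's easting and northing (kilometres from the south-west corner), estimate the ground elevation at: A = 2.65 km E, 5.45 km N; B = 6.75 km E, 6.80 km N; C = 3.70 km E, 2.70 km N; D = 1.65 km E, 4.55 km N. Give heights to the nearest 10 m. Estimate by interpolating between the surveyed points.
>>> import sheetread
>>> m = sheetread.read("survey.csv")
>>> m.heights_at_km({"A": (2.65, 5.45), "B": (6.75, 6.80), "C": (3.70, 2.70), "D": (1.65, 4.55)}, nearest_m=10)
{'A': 1760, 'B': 1710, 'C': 1610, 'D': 1790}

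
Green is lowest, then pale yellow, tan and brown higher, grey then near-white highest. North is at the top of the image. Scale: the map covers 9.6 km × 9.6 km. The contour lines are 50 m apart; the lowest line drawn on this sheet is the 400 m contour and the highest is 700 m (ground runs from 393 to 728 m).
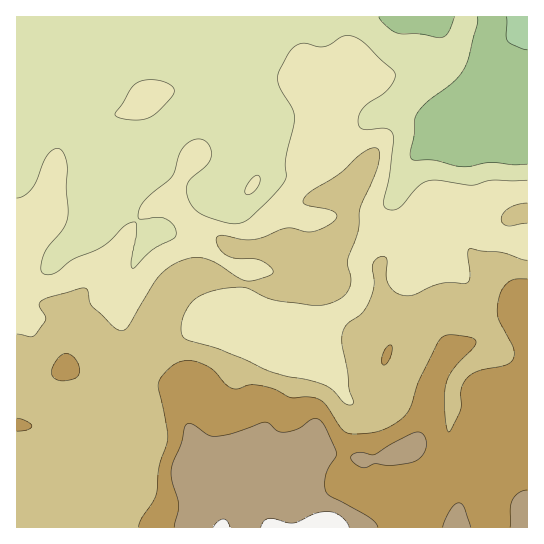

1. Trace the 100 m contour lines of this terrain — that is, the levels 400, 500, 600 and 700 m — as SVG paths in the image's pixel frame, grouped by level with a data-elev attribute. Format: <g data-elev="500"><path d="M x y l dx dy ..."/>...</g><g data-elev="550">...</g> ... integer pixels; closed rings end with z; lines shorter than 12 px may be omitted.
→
<g data-elev="400"><path d="M527 50l-14-5-6-4-1-6 1-18"/></g><g data-elev="500"><path d="M246 194l5 0 6-5 3-7-1-6-4 0-5 5-5 8z"/><path d="M527 180l-36 0-20 5-32-5-10 1-11 6-19 21-6 2-7-2-3-6 7-29 3-31 0-8-3-4-4-2-24 1-3-3-1-7 2-6 5-7 18-12 7-7 5-8 0-5-2-4-30-28-8-5-8-2-6 2-16 10-7 0-12-4-7 1-6 4-6 7-8 16-2 7 3 9 12 20 2 10 0 9-8 33 0 19-5 8-10 11-26 25-14 2-21-6-12-6-8-9-3-10 1-10 3-5 16-13 4-10-2-11-4-3-6-2-8 2-8 6-4 7-7 23-26 22-5 7-2 5-1 6 1 2 20-2 10 3 7 9-1 8-22 12-19 19-2-1-1-4 5-28 1-10-3-3-9 4-22 20-30 13-17 14-9 2-5-2-1-7 4-13 18-24 5-12-2-30 1-22-2-10-4-6-6 0-6 4-6 9-10 25-8 8-8 3"/><path d="M126 119l16 1 11-5 19-18 2-6-1-4-7-4-11-3-10 0-9 3-5 6-16 25 2 3z"/></g><g data-elev="600"><path d="M17 431l10-1 5-4-6-5-9-3"/><path d="M60 381l14-2 5-5 1-5-3-7-4-5-4-3-6 0-4 3-7 12 1 7z"/><path d="M383 365l3-1 4-6 2-8-1-5-4 1-4 7-1 6z"/><path d="M527 279l-12 0-6 3-7 8-4 12 0 15 15 30 1 7-1 5-6 6-28 6-12 7-6 12 0 20-10 19-2 3-3-7-1-15 1-25 8-16 21-24 0-5-5-3-20-2-9 3-21 41-9 26-5 9-7 7-12 7-9 3-12 2-15 1-6-2-6-6-13-21-9-7-11-1-15 1-18-9-16-4-7 0-12 4-5 0-7-4-13-15-11-6-15-4-13 5-11 9-5 9 9 46 0 12-8 26-3 28-15 24-3 8"/></g><g data-elev="700"><path d="M230 527l-3-6-4-2-5 2-5 6"/><path d="M349 527l-2-5-6-6-7-3-7-1-12 1-22 10-24-5-6 4-2 5"/></g>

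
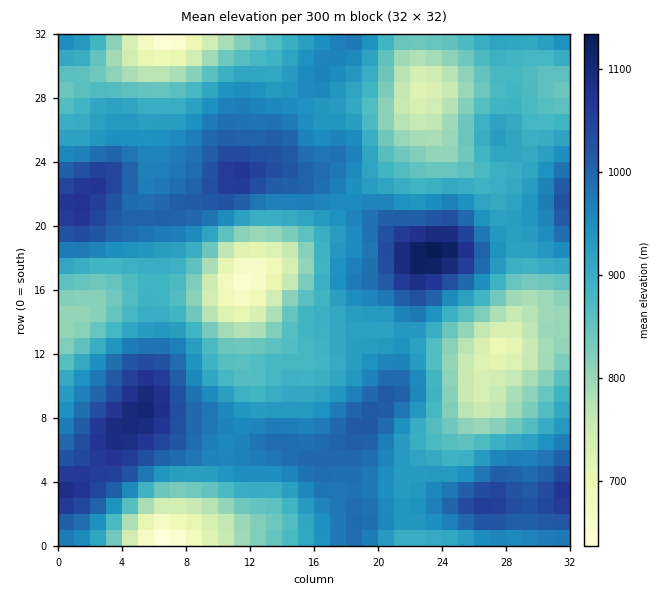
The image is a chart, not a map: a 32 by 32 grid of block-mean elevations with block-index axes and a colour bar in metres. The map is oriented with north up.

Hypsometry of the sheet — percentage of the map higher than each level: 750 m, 94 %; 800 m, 87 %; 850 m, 77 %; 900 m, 61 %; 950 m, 39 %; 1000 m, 17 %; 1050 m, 6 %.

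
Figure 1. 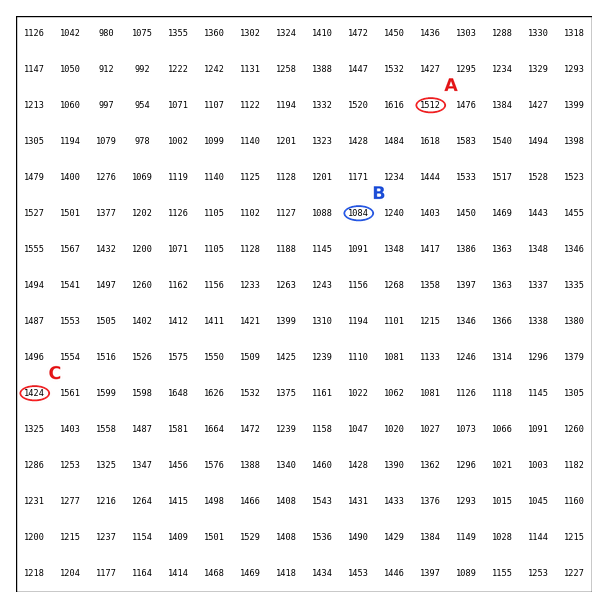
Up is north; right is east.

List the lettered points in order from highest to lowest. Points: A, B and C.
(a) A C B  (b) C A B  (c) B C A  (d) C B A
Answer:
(a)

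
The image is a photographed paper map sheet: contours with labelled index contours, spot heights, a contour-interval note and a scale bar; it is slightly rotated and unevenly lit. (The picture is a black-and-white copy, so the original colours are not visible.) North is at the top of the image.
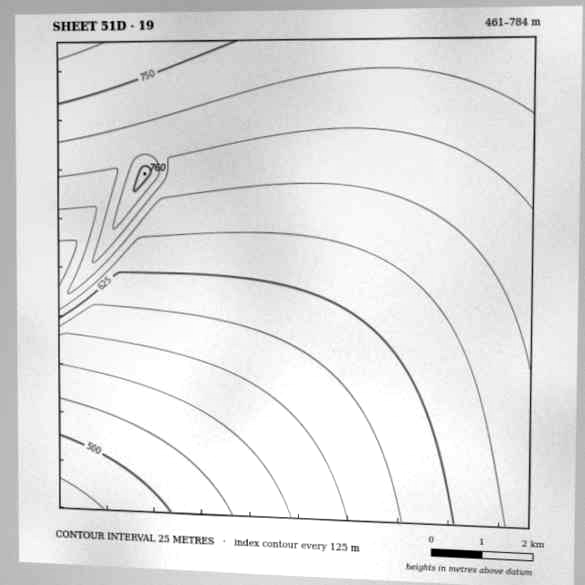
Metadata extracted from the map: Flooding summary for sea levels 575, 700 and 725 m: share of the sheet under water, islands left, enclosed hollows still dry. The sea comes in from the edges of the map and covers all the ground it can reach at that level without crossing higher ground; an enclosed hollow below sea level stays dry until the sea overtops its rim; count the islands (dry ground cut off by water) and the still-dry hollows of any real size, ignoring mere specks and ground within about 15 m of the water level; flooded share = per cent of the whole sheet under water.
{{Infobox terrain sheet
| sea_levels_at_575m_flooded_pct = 18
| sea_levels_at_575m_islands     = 0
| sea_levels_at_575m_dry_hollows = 0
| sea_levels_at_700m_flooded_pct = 76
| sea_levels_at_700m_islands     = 0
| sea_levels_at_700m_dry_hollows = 0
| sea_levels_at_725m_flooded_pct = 88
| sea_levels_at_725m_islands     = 1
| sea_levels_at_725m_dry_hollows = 0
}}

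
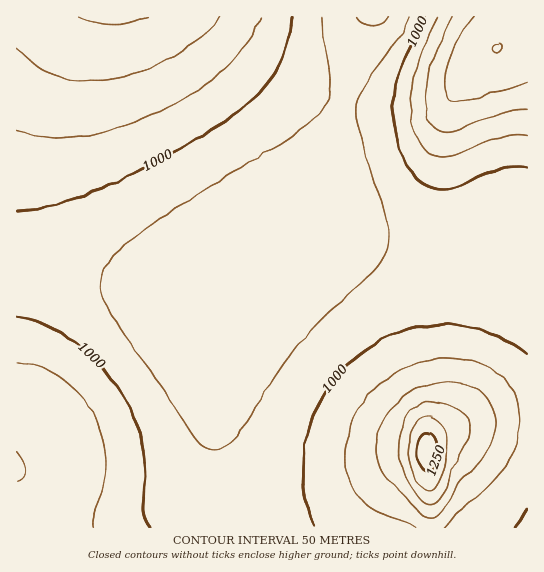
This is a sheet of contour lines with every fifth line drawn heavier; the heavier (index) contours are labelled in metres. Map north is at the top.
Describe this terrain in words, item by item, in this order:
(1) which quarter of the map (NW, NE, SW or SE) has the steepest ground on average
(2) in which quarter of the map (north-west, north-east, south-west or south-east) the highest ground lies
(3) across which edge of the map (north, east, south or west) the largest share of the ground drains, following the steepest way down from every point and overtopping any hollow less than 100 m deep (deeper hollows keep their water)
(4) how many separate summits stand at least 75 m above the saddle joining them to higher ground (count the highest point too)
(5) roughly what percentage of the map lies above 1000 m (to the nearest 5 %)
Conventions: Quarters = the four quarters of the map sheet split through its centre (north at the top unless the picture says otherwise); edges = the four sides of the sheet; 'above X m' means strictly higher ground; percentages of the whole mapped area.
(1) The south-east quarter is the steepest part of the map.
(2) Look to the south-east quarter for the highest ground.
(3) The largest share of the runoff leaves by the northern edge.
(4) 4 summits rise at least 75 m above their surroundings.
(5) Roughly 45 % of the ground is higher than 1000 m.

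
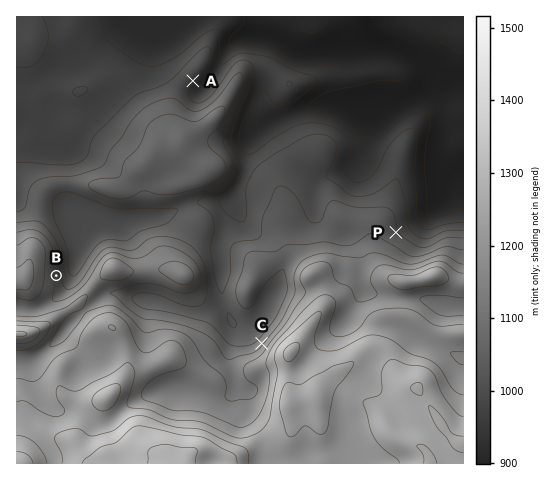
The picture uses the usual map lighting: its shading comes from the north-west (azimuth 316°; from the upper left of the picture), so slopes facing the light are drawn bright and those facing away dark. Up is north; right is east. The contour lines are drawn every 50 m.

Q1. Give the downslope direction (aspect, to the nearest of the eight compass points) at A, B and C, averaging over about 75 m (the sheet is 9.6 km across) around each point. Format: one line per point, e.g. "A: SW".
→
A: SE
B: E
C: NW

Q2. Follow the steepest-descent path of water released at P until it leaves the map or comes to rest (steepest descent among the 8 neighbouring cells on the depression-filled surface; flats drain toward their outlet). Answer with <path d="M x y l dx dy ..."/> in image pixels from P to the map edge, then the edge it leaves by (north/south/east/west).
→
<path d="M396 232l3-3 8-2 17-9 17-17 1-2 0-7 14-14 7-3"/>
exit: east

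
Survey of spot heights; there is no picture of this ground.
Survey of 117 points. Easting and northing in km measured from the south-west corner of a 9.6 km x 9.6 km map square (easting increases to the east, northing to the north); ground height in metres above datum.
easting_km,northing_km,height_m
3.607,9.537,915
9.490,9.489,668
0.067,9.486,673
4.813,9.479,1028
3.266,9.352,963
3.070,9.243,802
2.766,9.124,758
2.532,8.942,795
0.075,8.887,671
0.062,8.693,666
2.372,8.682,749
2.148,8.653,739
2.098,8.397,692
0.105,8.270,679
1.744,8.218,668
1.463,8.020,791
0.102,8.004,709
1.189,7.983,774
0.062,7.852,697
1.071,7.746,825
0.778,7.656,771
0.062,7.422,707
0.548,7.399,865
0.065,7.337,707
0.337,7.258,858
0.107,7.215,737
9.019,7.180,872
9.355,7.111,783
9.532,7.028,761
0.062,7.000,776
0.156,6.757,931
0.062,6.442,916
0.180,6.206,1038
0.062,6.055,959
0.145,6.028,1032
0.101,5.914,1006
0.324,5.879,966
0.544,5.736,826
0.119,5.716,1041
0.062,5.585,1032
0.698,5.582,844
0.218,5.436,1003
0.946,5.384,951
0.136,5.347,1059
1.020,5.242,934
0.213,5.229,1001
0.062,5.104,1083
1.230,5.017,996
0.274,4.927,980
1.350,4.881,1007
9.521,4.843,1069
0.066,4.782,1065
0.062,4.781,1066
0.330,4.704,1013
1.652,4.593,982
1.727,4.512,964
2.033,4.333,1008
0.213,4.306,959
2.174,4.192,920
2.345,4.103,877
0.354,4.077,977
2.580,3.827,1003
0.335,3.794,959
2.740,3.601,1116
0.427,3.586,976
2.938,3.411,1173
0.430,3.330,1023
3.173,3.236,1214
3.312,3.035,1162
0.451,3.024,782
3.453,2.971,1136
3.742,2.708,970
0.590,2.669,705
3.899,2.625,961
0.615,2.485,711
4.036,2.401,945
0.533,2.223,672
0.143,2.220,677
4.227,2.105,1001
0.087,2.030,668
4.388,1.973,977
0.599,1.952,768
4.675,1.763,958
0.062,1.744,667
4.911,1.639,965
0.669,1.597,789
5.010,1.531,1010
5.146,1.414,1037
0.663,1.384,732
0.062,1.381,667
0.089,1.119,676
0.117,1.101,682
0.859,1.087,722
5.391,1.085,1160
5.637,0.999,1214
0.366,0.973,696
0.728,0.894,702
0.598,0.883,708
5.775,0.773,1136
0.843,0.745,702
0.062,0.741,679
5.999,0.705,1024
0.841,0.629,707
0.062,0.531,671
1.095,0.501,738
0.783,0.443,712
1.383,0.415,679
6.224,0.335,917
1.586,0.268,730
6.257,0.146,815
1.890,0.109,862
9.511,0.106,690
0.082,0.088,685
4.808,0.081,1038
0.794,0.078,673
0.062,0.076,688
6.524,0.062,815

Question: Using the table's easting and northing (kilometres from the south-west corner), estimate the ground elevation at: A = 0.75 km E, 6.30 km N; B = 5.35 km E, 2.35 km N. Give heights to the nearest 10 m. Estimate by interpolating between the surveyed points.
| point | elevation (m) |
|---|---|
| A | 720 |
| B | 1020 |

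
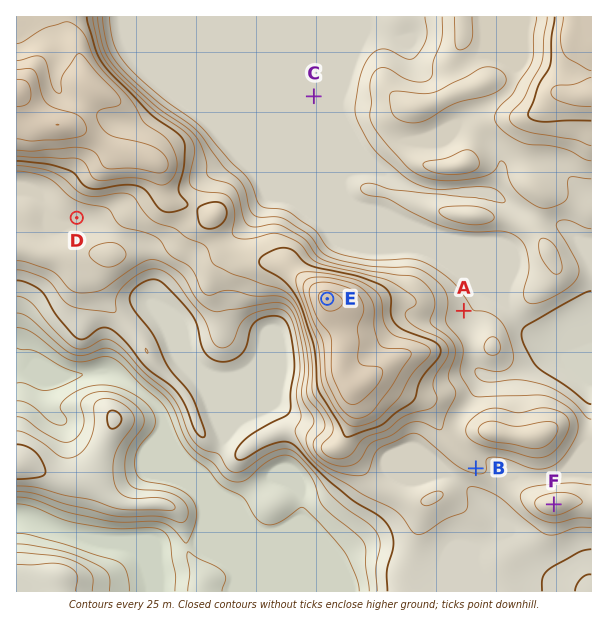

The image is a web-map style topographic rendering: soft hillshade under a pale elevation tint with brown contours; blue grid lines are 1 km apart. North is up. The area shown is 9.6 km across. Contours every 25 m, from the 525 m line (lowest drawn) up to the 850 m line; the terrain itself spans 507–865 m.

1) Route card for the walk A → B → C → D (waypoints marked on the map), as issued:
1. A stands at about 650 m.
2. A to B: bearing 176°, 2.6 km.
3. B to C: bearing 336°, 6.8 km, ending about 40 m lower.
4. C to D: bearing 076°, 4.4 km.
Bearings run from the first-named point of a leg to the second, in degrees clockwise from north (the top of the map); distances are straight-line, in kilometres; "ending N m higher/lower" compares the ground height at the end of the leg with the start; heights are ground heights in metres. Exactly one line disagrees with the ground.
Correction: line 4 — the bearing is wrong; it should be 243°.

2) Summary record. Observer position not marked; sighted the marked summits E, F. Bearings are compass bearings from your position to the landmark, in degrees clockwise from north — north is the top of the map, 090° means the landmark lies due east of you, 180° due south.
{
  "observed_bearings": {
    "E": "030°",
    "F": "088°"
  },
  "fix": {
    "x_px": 202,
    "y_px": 517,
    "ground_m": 545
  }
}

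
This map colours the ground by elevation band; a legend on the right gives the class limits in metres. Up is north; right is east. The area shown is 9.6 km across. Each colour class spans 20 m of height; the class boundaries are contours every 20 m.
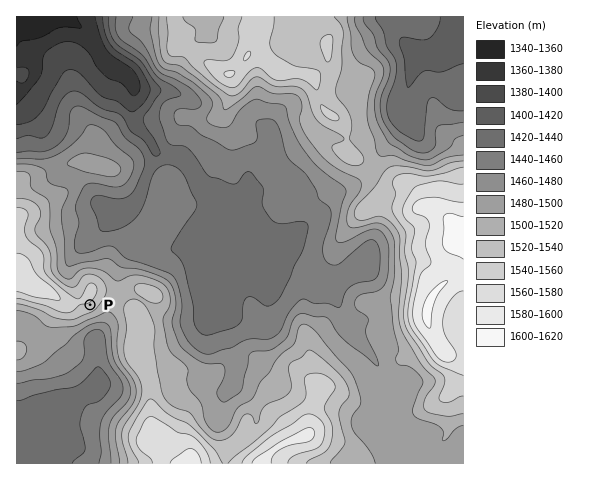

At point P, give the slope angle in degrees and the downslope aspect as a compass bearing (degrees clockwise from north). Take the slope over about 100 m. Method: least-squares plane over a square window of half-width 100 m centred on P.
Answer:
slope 5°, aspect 146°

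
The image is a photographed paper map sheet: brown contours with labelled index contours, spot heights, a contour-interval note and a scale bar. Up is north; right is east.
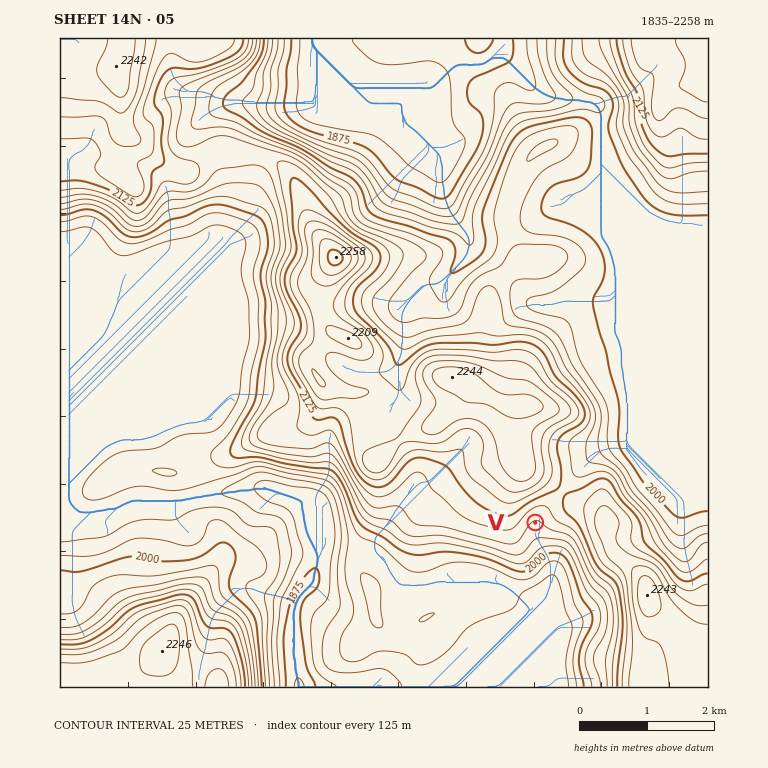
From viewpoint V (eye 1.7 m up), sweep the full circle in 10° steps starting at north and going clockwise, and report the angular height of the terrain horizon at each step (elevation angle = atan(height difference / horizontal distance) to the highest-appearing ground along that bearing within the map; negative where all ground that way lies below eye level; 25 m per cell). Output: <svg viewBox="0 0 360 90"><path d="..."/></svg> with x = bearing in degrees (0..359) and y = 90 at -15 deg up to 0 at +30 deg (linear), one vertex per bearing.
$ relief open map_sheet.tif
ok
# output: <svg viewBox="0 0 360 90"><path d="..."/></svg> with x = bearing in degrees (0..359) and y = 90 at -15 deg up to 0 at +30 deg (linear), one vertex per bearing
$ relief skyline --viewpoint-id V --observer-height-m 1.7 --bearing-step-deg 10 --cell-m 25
<svg viewBox="0 0 360 90"><path d="M0 39l10 4 10 4 10 2 10 0 10 0 10-1 10 0 10-1 10 0 10 1 10 1 10 1 10 2 10 2 10 2 10 6 10 4 10 1 10 0 10-1 10-3 10-3 10-2 10-3 10-2 10-3 10-2 10-3 10-1 10-2 10-2 10-1 10-1 10-1 10 1"/></svg>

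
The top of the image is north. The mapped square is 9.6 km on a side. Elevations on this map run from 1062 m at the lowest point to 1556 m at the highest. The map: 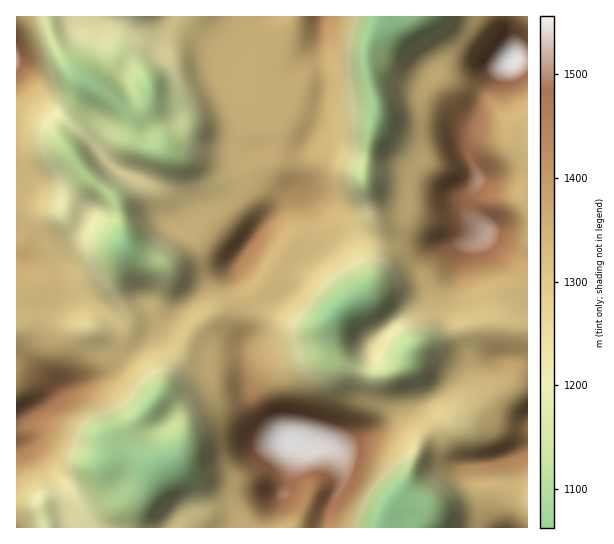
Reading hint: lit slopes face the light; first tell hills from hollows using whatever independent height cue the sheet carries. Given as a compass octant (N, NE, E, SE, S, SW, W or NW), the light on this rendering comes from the SE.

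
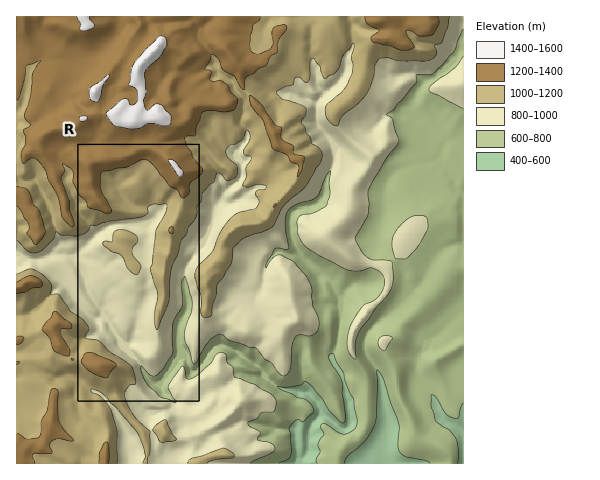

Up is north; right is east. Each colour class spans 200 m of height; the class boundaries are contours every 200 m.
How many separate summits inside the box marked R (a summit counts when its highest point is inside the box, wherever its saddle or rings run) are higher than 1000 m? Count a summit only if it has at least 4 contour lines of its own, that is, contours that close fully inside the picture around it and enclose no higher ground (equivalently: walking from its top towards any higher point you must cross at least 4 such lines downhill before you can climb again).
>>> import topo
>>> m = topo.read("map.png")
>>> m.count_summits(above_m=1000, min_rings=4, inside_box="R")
0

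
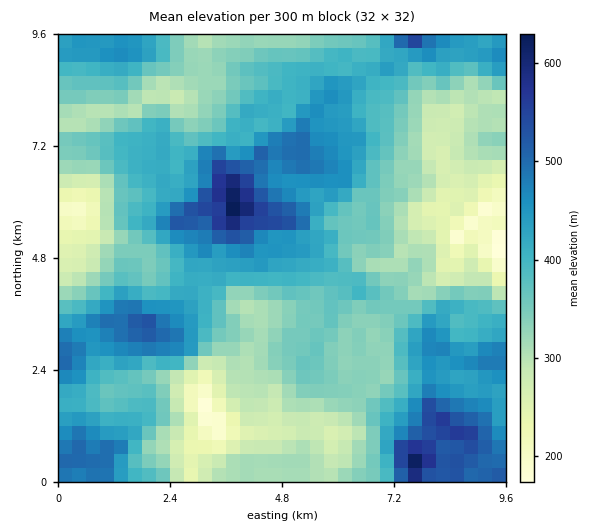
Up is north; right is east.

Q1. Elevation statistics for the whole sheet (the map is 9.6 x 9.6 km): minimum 165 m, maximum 650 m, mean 380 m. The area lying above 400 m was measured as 37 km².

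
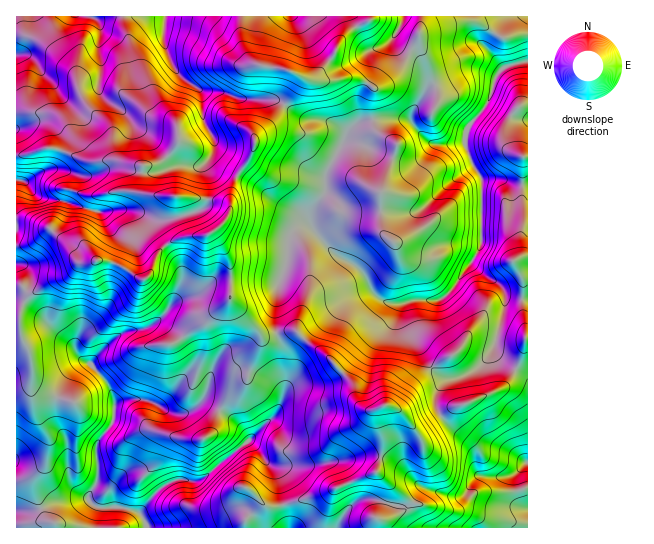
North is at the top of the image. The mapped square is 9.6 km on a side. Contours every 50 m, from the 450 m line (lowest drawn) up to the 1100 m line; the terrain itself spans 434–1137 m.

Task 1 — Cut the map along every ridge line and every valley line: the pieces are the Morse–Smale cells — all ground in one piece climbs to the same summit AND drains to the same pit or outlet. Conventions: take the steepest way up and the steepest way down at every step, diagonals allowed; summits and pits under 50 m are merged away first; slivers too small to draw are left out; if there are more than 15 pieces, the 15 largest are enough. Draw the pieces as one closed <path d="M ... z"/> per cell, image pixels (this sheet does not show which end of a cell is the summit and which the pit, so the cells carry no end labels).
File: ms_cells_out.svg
<path d="M215 200l-8 0-2 6-6 5-26 8-16 1-12-3 34 45 4 15-2 8-13 25-13 13-12 6-14 2-10 4-13 10-16 19-8-4-9-14-22-18-14-16-14-7-3 13-4 1 1 209 228 0 2-10 14-15 6 4 16-2-4-27-4-8-25-29-8 4-37 32-8 4-22-1-6 3-18 15-12 15-21-6-19 1-11-9 9-18-1-34 4-9 11-12 4-12 0-9 4-4 12-2 15 1 27 13 12 0 16-10 5 0 25 14 14 14 5 9 26-26 4-8 4-13-1-44-6-16-15 2-31-34-2-42-9-18-7-8 15-16 1-11z"/><path d="M406 119l-37 1-7 1-9 6-6 7-20 37-2 20-14 23 0 11 2 5 14 16 8 9 20 10 6 6 6 7 5 13 7 8 14 5 9 0 11-4 29-1 14-14 25-40 0-67-10-17-6-18-32 1z"/><path d="M122 16l-106 1 1 138 9 0 19-7 10 0 32 13 30-1 14 5 20 0 11-4 11-11 6-8-2-16-2-5-20-20-14-24-8-16z"/><path d="M309 225l-12 3-6 6-3 7-1 21-10 24-1 9 0 38 19-2 16 14 15 10 23 24 6 11 1 11 6 7 9 3 12-6 6 0 13 7 13 17 8-1 17-13-4-8 0-13 5-9 8-6-8-3-9-7-23-36-6-14 0-13 2-3-12 1-14-5-7-8-8-17-9-9-20-10z"/><path d="M499 179l-18 0 0 66-25 40-17 15-26 0-10 6 0 13 26 46 8 8 12 6-8 6-5 9 0 13 5 9 13-9 12-3 36-16 5-3 9-15-19-13-2-6 0-8 9-32 1-14 23 2 0-113-15-2z"/><path d="M286 105l-6 5-10 14-14 11-4 19-17 27-4 13-2 20-4 7-12 10 16 28 2 42 31 34 12 0 2-2 0-38 1-9 10-24 2-25 8-9 5-3 10 1-1-12 14-23 2-20 18-33-1-7-9-7-10-4-20-1z"/><path d="M127 209l-21 3-17-3-8 21 0 8 15 23-17 3-8 9-20 8-20 12-7 9 1 3 12 7 14 16 20 15 11 17 8 4 14-17 15-12 10-4 14-2 12-6 13-13 13-25 2-8-4-15-19-24-8-15-11-10z"/><path d="M295 331l-9 0-9 3 6 15 0 49-7 16-27 27 26 29 4 8 1 17 3 10 44-13 47-19 5-6 4-18 0-14-4-10-2-15-8 1-7-3-6-7-1-11-6-11-23-24-15-10z"/><path d="M527 16l-105 0-3 22-18 29-19 18-8 3-5-4-5 6-5 12 0 20 19-3 28 0 27 25 32-1 0-9 4-9 11-11 11-17 6-23 12-9 19-4z"/><path d="M389 405l-6 0-6 5 2 15 4 10 0 14-7 22 28 24 3 4 0 8-16 10-12 2 0 9 149-1 0-25-3-1-2-14-4-2-1-14-8 5-7 1-22-1-5-7-1-20-34-33-18 12-8 1-13-17z"/><path d="M138 399l-15 1-8 5-2 16-16 22 0 38-9 16 0 2 7 8 23 0 21 6 12-15 18-15 6-3 22 1 8-4 44-36-4-10-14-14-25-14-5 0-16 10-12 0-19-10z"/><path d="M165 16l-42 1 10 44 19 36 7 9 16 15 4 12 0 9-6 8-11 11-11 4-8 0-2 6 2 2 10 0 25-8 21 2 8-7-3 5 4 14-1 20 18 4 4 3 1 3 1-15 4-13 17-27 4-19 19-16 9-14-7-5-38-1-16-7-21-1-16-10-14-16-8-22z"/><path d="M241 16l-75 0-2 27 8 22 14 16 16 10 21 1 16 7 38 1 8 4 11-15 4-12-14-8-31-5-7-6-7-16z"/><path d="M517 369l-10 16-5 3-36 16-12 3-13 10 34 32 1 20 5 7 29 0 11-8-4 6 2 11 4 2 2 14 2 0 1-124z"/><path d="M527 61l-18 4-12 9-10 31-20 25-2 16 10 23 7 10 17 0 14 5 15 1z"/>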